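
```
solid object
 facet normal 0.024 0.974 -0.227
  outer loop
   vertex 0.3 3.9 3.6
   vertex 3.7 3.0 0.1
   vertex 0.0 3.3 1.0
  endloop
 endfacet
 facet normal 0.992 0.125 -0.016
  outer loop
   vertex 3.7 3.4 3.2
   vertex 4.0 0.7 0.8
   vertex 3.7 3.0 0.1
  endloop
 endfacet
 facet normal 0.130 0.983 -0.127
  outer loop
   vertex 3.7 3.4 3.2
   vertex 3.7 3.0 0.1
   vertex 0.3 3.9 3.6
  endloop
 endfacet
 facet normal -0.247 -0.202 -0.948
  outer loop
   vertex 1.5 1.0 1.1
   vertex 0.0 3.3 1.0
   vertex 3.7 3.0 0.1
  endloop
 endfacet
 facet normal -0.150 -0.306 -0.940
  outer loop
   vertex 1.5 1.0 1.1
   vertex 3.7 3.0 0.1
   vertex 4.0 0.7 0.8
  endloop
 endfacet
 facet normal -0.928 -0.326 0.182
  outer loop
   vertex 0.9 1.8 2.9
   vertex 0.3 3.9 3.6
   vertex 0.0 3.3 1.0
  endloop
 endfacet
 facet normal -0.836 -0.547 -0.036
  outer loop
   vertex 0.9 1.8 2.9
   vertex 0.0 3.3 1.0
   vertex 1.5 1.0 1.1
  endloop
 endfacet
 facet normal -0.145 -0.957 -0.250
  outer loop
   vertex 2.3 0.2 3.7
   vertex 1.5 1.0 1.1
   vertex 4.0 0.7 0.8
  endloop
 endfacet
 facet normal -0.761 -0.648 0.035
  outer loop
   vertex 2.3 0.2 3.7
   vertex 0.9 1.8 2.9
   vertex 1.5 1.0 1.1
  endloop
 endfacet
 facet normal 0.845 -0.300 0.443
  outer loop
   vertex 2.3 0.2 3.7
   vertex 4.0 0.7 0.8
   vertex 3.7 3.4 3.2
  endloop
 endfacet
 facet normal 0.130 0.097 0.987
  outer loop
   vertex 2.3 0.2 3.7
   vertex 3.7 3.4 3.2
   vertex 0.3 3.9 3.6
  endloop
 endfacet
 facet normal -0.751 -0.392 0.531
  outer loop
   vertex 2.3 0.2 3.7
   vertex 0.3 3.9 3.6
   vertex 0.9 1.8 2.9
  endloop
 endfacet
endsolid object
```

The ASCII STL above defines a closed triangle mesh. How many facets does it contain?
12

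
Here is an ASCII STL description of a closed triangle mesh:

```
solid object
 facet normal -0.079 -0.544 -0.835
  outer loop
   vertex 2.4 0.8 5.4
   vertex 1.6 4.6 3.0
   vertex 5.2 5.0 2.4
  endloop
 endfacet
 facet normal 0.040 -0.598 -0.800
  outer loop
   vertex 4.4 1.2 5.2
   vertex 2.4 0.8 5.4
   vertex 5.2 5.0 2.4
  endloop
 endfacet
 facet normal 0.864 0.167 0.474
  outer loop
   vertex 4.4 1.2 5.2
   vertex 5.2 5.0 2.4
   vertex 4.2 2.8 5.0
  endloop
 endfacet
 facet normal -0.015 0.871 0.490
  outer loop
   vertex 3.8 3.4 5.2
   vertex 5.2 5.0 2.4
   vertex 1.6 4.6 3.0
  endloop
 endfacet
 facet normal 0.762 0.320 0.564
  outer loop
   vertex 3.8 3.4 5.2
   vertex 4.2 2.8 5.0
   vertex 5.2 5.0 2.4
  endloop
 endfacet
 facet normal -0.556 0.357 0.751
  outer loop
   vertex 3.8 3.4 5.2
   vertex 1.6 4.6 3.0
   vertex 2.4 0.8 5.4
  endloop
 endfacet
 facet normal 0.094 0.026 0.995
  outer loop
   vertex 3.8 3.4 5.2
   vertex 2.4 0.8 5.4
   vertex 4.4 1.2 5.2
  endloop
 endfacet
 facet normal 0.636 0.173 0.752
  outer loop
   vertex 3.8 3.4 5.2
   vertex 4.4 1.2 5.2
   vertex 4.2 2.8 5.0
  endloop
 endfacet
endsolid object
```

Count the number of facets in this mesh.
8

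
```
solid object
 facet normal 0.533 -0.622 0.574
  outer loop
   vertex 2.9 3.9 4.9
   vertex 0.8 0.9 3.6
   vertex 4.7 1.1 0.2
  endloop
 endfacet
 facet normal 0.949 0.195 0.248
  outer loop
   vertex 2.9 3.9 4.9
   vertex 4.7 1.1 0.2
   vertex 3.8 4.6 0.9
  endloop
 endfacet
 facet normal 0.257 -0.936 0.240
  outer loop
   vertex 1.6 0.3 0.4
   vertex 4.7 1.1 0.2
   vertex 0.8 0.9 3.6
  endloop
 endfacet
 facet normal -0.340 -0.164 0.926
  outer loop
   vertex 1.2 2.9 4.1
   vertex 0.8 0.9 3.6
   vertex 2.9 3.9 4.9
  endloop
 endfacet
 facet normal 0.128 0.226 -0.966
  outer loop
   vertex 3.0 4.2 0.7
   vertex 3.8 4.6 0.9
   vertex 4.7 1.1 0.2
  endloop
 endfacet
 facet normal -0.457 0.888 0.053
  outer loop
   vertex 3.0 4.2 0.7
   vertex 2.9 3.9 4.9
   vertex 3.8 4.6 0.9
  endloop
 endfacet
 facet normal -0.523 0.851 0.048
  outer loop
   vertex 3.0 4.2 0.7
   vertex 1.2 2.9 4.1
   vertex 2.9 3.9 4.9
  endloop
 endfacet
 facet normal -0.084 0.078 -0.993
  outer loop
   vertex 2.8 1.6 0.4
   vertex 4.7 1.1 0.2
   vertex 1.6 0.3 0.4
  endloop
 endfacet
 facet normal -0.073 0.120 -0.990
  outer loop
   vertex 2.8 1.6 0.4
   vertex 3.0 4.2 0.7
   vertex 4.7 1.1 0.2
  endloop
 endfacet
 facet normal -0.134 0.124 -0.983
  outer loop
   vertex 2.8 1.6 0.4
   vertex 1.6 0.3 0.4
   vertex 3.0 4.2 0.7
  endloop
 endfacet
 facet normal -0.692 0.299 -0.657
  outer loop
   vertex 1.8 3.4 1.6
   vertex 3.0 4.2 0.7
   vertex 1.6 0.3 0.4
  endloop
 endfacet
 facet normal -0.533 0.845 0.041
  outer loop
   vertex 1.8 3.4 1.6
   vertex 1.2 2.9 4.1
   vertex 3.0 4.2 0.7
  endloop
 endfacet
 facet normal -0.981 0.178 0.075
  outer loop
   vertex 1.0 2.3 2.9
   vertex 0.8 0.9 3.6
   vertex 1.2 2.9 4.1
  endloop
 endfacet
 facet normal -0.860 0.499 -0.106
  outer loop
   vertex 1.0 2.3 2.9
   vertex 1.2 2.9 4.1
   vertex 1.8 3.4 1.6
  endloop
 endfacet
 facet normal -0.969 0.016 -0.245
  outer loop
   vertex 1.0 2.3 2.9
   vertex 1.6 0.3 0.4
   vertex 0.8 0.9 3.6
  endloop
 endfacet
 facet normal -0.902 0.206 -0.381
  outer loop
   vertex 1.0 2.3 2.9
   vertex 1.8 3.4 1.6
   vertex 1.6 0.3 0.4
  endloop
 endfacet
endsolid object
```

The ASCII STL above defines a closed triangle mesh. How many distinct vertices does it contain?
10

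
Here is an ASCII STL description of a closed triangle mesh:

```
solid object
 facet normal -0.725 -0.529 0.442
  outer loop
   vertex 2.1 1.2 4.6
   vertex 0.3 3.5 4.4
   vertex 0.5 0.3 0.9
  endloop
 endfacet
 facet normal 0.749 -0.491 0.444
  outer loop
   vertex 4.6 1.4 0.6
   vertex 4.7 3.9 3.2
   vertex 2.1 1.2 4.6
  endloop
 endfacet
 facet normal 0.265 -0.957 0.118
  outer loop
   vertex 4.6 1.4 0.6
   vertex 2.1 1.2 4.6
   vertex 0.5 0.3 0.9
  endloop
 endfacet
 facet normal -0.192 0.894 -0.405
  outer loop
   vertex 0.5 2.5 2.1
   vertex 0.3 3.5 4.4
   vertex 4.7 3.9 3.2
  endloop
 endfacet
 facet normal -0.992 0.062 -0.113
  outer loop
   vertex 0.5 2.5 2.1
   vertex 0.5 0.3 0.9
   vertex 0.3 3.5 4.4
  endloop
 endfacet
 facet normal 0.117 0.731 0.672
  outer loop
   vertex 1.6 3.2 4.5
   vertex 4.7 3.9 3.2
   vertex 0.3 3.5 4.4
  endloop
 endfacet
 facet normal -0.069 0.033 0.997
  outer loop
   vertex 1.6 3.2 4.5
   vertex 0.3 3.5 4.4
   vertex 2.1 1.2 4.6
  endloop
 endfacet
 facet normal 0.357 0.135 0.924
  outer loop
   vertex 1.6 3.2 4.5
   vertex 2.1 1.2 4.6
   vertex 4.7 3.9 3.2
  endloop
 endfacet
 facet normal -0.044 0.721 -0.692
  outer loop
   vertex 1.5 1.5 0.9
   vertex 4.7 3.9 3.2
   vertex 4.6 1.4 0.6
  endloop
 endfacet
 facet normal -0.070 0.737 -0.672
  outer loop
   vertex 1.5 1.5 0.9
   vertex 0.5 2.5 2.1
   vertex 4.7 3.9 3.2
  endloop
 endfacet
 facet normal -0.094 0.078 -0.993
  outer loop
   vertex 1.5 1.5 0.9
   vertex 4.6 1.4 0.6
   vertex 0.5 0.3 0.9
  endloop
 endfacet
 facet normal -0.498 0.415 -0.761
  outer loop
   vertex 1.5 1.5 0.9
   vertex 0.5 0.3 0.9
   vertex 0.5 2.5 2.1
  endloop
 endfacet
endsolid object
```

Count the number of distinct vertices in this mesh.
8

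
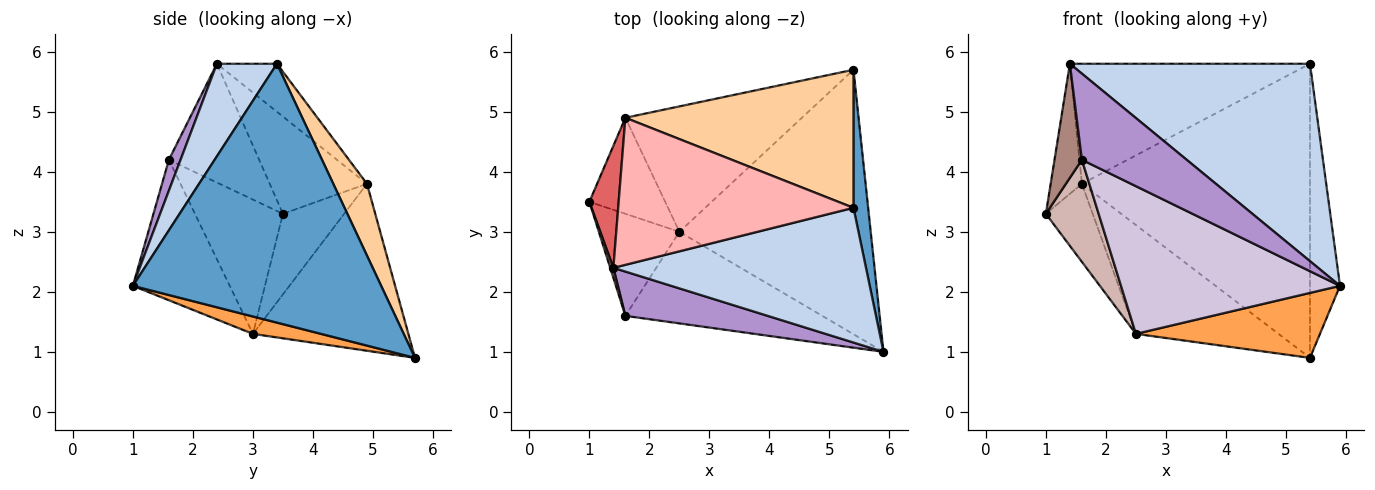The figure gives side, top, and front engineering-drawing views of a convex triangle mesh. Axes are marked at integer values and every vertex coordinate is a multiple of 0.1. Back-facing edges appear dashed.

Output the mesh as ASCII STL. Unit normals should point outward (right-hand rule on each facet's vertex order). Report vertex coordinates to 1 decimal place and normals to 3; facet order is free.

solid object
 facet normal 0.991 0.120 0.056
  outer loop
   vertex 5.4 3.4 5.8
   vertex 5.9 1.0 2.1
   vertex 5.4 5.7 0.9
  endloop
 endfacet
 facet normal 0.202 -0.809 0.552
  outer loop
   vertex 1.4 2.4 5.8
   vertex 5.9 1.0 2.1
   vertex 5.4 3.4 5.8
  endloop
 endfacet
 facet normal 0.088 -0.238 -0.967
  outer loop
   vertex 2.5 3.0 1.3
   vertex 5.4 5.7 0.9
   vertex 5.9 1.0 2.1
  endloop
 endfacet
 facet normal 0.133 0.897 0.421
  outer loop
   vertex 1.6 4.9 3.8
   vertex 5.4 3.4 5.8
   vertex 5.4 5.7 0.9
  endloop
 endfacet
 facet normal -0.636 0.487 -0.599
  outer loop
   vertex 1.6 4.9 3.8
   vertex 2.5 3.0 1.3
   vertex 1.0 3.5 3.3
  endloop
 endfacet
 facet normal -0.581 0.533 -0.615
  outer loop
   vertex 1.6 4.9 3.8
   vertex 5.4 5.7 0.9
   vertex 2.5 3.0 1.3
  endloop
 endfacet
 facet normal -0.915 0.294 0.276
  outer loop
   vertex 1.6 4.9 3.8
   vertex 1.0 3.5 3.3
   vertex 1.4 2.4 5.8
  endloop
 endfacet
 facet normal -0.156 0.625 0.765
  outer loop
   vertex 1.6 4.9 3.8
   vertex 1.4 2.4 5.8
   vertex 5.4 3.4 5.8
  endloop
 endfacet
 facet normal 0.099 -0.885 0.455
  outer loop
   vertex 1.6 1.6 4.2
   vertex 5.9 1.0 2.1
   vertex 1.4 2.4 5.8
  endloop
 endfacet
 facet normal -0.352 -0.796 -0.493
  outer loop
   vertex 1.6 1.6 4.2
   vertex 2.5 3.0 1.3
   vertex 5.9 1.0 2.1
  endloop
 endfacet
 facet normal -0.957 -0.290 0.025
  outer loop
   vertex 1.6 1.6 4.2
   vertex 1.4 2.4 5.8
   vertex 1.0 3.5 3.3
  endloop
 endfacet
 facet normal -0.762 -0.457 -0.457
  outer loop
   vertex 1.6 1.6 4.2
   vertex 1.0 3.5 3.3
   vertex 2.5 3.0 1.3
  endloop
 endfacet
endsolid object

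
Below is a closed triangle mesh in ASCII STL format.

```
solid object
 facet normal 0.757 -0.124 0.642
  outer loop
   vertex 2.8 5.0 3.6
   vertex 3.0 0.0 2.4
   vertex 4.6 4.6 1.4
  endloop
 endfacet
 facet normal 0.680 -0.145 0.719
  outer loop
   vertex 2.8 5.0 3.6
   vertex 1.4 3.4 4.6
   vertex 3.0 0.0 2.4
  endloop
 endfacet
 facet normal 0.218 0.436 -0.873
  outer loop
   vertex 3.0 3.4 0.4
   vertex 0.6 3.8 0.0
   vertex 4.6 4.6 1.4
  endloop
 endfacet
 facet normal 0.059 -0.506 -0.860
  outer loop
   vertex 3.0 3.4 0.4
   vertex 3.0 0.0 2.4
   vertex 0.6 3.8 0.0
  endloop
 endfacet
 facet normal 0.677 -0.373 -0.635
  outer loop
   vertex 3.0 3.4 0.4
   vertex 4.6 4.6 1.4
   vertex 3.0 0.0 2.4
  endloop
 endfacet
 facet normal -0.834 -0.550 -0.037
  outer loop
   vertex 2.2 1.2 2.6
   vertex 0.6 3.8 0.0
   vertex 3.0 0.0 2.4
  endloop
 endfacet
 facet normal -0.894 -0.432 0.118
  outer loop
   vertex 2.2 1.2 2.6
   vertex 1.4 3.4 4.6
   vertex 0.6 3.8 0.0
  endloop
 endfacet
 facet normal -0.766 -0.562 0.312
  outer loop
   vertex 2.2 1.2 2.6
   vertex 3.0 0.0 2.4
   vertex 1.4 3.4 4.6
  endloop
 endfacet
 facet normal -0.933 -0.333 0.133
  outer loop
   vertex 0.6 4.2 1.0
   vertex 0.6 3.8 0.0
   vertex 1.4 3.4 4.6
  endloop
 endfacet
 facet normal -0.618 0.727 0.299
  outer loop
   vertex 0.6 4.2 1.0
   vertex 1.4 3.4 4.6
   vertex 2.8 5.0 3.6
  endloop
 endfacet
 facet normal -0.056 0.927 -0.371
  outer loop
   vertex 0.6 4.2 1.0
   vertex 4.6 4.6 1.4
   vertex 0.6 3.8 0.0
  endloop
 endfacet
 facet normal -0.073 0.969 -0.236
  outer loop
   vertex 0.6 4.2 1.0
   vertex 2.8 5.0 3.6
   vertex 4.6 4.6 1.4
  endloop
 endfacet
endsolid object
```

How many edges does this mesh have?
18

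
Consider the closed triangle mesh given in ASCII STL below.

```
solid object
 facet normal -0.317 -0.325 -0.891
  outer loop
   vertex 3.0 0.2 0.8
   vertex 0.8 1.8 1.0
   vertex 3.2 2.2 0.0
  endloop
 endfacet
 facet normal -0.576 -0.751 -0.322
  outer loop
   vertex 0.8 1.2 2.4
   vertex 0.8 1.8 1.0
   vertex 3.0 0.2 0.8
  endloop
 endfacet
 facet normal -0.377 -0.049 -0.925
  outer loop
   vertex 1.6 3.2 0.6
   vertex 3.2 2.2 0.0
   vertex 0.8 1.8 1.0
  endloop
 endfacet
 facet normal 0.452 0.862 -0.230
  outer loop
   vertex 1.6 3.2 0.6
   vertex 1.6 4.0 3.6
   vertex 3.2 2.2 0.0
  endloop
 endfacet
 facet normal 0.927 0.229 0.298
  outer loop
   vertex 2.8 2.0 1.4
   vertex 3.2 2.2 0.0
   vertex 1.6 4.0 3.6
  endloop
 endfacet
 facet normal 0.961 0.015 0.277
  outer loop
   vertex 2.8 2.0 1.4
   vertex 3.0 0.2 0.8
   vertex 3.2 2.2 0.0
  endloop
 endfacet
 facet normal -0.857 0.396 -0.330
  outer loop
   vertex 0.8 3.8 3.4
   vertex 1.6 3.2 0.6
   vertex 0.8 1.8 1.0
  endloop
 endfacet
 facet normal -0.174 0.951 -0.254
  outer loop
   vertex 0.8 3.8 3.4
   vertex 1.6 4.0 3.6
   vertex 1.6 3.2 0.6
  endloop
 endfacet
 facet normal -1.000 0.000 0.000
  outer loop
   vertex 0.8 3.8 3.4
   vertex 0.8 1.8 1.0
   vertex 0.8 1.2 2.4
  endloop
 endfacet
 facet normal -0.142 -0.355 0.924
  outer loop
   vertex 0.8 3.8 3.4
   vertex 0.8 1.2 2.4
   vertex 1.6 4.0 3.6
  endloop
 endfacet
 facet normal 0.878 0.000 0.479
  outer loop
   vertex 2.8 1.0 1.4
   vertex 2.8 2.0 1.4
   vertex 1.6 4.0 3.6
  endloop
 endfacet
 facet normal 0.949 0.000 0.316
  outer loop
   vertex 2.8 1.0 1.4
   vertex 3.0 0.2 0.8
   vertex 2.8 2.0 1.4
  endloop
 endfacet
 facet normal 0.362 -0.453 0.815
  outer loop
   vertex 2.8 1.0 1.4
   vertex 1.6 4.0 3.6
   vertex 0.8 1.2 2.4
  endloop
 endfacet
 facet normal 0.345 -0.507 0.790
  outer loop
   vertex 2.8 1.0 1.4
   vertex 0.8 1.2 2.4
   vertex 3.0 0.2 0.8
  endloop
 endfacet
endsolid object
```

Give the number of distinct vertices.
9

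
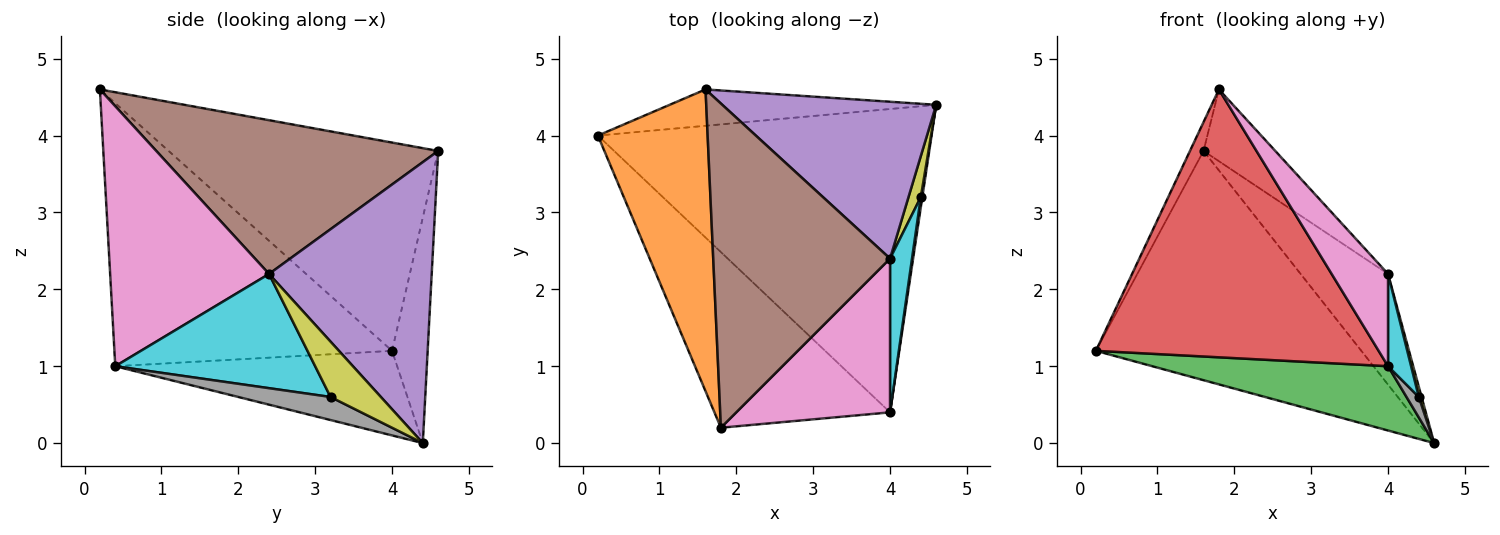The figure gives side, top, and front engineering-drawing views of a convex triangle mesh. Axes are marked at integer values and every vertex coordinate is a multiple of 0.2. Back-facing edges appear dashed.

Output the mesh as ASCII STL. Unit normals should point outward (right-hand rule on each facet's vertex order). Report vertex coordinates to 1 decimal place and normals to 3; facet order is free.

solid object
 facet normal -0.131 0.979 -0.155
  outer loop
   vertex 1.6 4.6 3.8
   vertex 4.6 4.4 0.0
   vertex 0.2 4.0 1.2
  endloop
 endfacet
 facet normal -0.884 0.044 0.466
  outer loop
   vertex 1.6 4.6 3.8
   vertex 0.2 4.0 1.2
   vertex 1.8 0.2 4.6
  endloop
 endfacet
 facet normal -0.241 -0.201 -0.950
  outer loop
   vertex 4.0 0.4 1.0
   vertex 0.2 4.0 1.2
   vertex 4.6 4.4 0.0
  endloop
 endfacet
 facet normal -0.635 -0.646 -0.424
  outer loop
   vertex 4.0 0.4 1.0
   vertex 1.8 0.2 4.6
   vertex 0.2 4.0 1.2
  endloop
 endfacet
 facet normal 0.732 0.393 0.557
  outer loop
   vertex 4.0 2.4 2.2
   vertex 4.6 4.4 0.0
   vertex 1.6 4.6 3.8
  endloop
 endfacet
 facet normal 0.647 0.165 0.744
  outer loop
   vertex 4.0 2.4 2.2
   vertex 1.6 4.6 3.8
   vertex 1.8 0.2 4.6
  endloop
 endfacet
 facet normal 0.823 -0.292 0.487
  outer loop
   vertex 4.0 2.4 2.2
   vertex 1.8 0.2 4.6
   vertex 4.0 0.4 1.0
  endloop
 endfacet
 facet normal 0.989 -0.132 0.066
  outer loop
   vertex 4.4 3.2 0.6
   vertex 4.0 0.4 1.0
   vertex 4.6 4.4 0.0
  endloop
 endfacet
 facet normal 0.975 -0.054 0.217
  outer loop
   vertex 4.4 3.2 0.6
   vertex 4.6 4.4 0.0
   vertex 4.0 2.4 2.2
  endloop
 endfacet
 facet normal 0.976 -0.113 0.188
  outer loop
   vertex 4.4 3.2 0.6
   vertex 4.0 2.4 2.2
   vertex 4.0 0.4 1.0
  endloop
 endfacet
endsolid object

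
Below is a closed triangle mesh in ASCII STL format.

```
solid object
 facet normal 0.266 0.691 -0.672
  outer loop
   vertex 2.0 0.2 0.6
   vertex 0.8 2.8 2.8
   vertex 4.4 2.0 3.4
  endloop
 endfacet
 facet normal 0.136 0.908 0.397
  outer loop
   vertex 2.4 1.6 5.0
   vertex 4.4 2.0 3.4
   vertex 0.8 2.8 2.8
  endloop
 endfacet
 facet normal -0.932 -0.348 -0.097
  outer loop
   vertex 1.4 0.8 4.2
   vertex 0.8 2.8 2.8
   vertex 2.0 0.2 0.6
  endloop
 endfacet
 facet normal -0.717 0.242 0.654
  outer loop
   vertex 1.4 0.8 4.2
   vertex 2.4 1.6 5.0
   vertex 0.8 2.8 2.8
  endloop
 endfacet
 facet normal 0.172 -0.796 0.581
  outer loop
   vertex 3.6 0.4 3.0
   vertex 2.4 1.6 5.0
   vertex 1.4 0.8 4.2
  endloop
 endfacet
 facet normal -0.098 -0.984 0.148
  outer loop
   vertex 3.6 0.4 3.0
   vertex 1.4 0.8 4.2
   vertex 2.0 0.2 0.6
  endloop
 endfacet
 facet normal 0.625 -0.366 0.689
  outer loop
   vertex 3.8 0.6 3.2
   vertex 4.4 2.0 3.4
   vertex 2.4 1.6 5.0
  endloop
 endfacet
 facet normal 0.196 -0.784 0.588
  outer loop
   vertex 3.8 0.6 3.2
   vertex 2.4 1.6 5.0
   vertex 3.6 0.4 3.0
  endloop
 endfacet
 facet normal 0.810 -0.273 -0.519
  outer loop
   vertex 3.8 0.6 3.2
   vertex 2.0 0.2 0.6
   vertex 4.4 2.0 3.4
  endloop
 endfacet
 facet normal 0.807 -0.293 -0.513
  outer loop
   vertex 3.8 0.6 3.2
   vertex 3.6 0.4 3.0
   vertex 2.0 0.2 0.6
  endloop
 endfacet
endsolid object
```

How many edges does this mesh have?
15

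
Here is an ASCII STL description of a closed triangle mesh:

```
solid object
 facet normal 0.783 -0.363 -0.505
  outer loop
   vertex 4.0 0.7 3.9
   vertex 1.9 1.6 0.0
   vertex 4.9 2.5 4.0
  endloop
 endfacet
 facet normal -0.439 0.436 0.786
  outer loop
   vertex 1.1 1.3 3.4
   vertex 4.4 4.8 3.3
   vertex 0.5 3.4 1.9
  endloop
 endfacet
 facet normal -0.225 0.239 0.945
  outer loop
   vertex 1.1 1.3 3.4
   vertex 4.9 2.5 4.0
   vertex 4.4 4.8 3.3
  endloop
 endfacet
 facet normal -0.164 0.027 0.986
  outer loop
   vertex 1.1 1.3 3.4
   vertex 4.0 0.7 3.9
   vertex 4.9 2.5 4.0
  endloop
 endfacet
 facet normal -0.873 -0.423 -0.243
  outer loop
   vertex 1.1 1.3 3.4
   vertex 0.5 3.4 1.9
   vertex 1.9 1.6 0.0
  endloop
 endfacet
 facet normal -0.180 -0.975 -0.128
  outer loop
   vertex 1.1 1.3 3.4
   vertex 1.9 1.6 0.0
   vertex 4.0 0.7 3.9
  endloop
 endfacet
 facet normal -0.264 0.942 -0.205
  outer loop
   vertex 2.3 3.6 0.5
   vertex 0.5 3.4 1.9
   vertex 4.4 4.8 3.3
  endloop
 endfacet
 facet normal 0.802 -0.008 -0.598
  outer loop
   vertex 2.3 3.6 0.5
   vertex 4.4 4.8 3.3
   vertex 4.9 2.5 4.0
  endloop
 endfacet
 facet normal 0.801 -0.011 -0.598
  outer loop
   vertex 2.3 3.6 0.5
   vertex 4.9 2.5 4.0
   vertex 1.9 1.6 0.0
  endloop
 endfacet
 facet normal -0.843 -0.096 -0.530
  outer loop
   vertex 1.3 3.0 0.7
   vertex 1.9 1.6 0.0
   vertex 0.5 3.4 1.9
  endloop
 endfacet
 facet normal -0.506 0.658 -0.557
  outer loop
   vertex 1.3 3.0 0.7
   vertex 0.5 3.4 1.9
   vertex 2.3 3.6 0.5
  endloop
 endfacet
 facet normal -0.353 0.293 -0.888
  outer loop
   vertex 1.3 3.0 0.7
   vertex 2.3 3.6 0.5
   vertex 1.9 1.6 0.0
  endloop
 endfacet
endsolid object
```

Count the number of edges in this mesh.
18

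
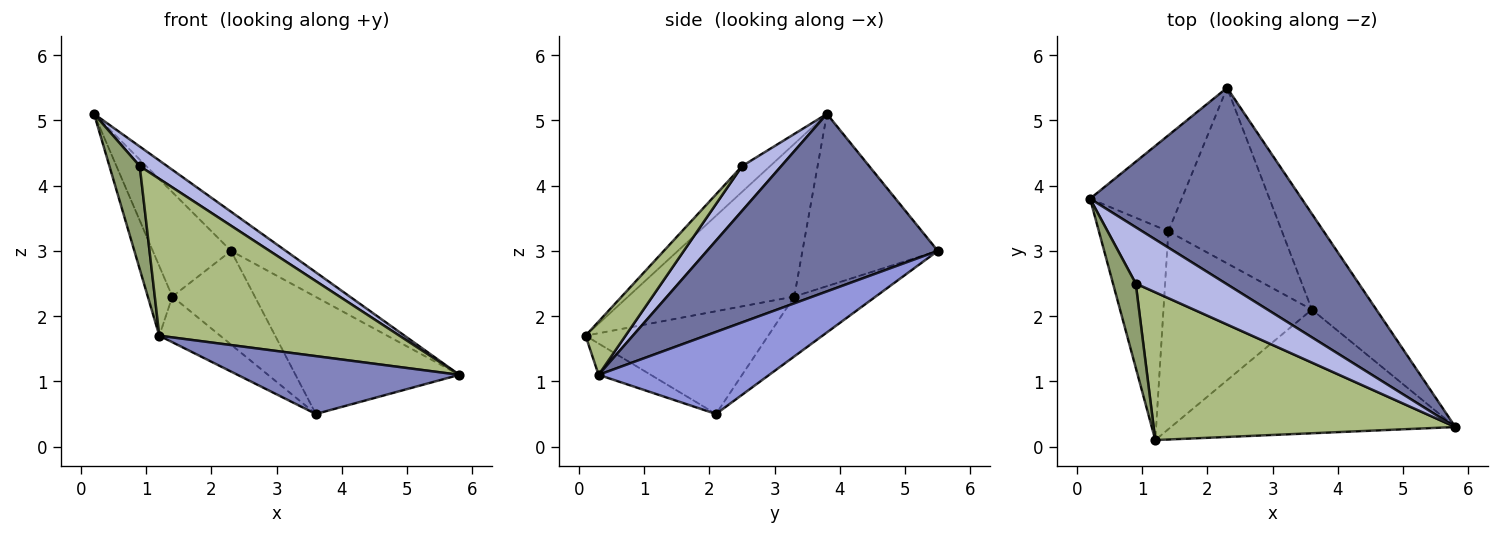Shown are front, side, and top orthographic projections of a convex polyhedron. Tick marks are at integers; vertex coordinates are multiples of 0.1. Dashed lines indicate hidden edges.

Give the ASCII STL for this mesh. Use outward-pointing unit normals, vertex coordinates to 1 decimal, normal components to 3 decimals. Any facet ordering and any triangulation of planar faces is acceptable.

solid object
 facet normal 0.635 0.151 0.757
  outer loop
   vertex 2.3 5.5 3.0
   vertex 0.2 3.8 5.1
   vertex 5.8 0.3 1.1
  endloop
 endfacet
 facet normal -0.099 -0.422 -0.901
  outer loop
   vertex 3.6 2.1 0.5
   vertex 5.8 0.3 1.1
   vertex 1.2 0.1 1.7
  endloop
 endfacet
 facet normal 0.627 0.603 -0.493
  outer loop
   vertex 3.6 2.1 0.5
   vertex 2.3 5.5 3.0
   vertex 5.8 0.3 1.1
  endloop
 endfacet
 facet normal 0.425 -0.297 0.855
  outer loop
   vertex 0.9 2.5 4.3
   vertex 5.8 0.3 1.1
   vertex 0.2 3.8 5.1
  endloop
 endfacet
 facet normal -0.582 -0.630 0.514
  outer loop
   vertex 0.9 2.5 4.3
   vertex 0.2 3.8 5.1
   vertex 1.2 0.1 1.7
  endloop
 endfacet
 facet normal 0.120 -0.723 0.681
  outer loop
   vertex 0.9 2.5 4.3
   vertex 1.2 0.1 1.7
   vertex 5.8 0.3 1.1
  endloop
 endfacet
 facet normal -0.902 0.133 -0.410
  outer loop
   vertex 1.4 3.3 2.3
   vertex 1.2 0.1 1.7
   vertex 0.2 3.8 5.1
  endloop
 endfacet
 facet normal -0.786 0.455 -0.418
  outer loop
   vertex 1.4 3.3 2.3
   vertex 0.2 3.8 5.1
   vertex 2.3 5.5 3.0
  endloop
 endfacet
 facet normal -0.559 0.186 -0.808
  outer loop
   vertex 1.4 3.3 2.3
   vertex 3.6 2.1 0.5
   vertex 1.2 0.1 1.7
  endloop
 endfacet
 facet normal -0.422 0.427 -0.800
  outer loop
   vertex 1.4 3.3 2.3
   vertex 2.3 5.5 3.0
   vertex 3.6 2.1 0.5
  endloop
 endfacet
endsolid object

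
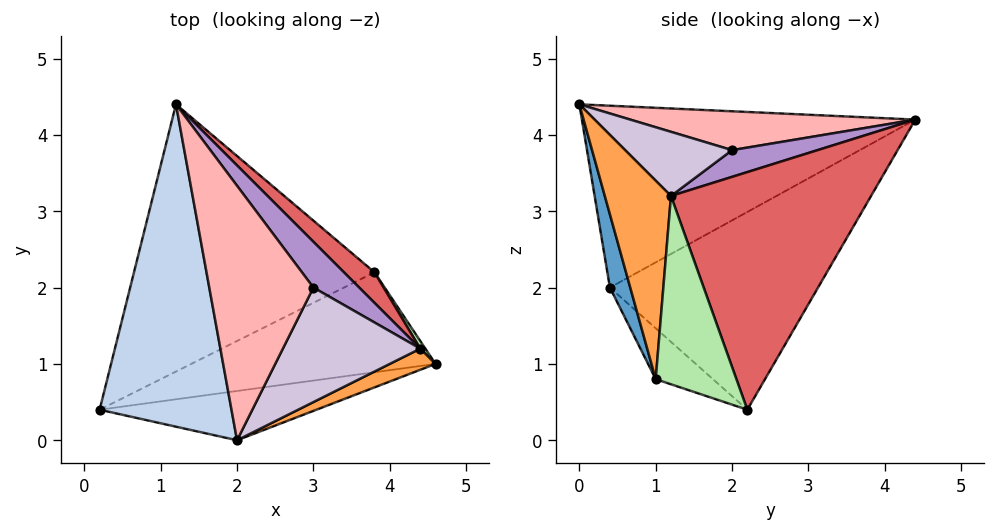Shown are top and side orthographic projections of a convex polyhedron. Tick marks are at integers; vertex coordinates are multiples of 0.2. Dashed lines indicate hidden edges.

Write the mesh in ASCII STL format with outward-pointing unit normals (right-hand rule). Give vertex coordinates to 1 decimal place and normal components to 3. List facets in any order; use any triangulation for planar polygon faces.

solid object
 facet normal 0.073 -0.973 -0.217
  outer loop
   vertex 2.0 0.0 4.4
   vertex 0.2 0.4 2.0
   vertex 4.6 1.0 0.8
  endloop
 endfacet
 facet normal -0.804 -0.120 0.583
  outer loop
   vertex 2.0 0.0 4.4
   vertex 1.2 4.4 4.2
   vertex 0.2 0.4 2.0
  endloop
 endfacet
 facet normal 0.489 -0.865 0.113
  outer loop
   vertex 4.4 1.2 3.2
   vertex 2.0 0.0 4.4
   vertex 4.6 1.0 0.8
  endloop
 endfacet
 facet normal -0.185 -0.420 -0.889
  outer loop
   vertex 3.8 2.2 0.4
   vertex 4.6 1.0 0.8
   vertex 0.2 0.4 2.0
  endloop
 endfacet
 facet normal -0.549 0.504 -0.667
  outer loop
   vertex 3.8 2.2 0.4
   vertex 0.2 0.4 2.0
   vertex 1.2 4.4 4.2
  endloop
 endfacet
 facet normal 0.828 0.560 0.022
  outer loop
   vertex 3.8 2.2 0.4
   vertex 4.4 1.2 3.2
   vertex 4.6 1.0 0.8
  endloop
 endfacet
 facet normal 0.718 0.690 0.092
  outer loop
   vertex 3.8 2.2 0.4
   vertex 1.2 4.4 4.2
   vertex 4.4 1.2 3.2
  endloop
 endfacet
 facet normal 0.348 0.106 0.932
  outer loop
   vertex 3.0 2.0 3.8
   vertex 1.2 4.4 4.2
   vertex 2.0 0.0 4.4
  endloop
 endfacet
 facet normal 0.491 0.228 0.841
  outer loop
   vertex 3.0 2.0 3.8
   vertex 4.4 1.2 3.2
   vertex 1.2 4.4 4.2
  endloop
 endfacet
 facet normal 0.422 0.060 0.905
  outer loop
   vertex 3.0 2.0 3.8
   vertex 2.0 0.0 4.4
   vertex 4.4 1.2 3.2
  endloop
 endfacet
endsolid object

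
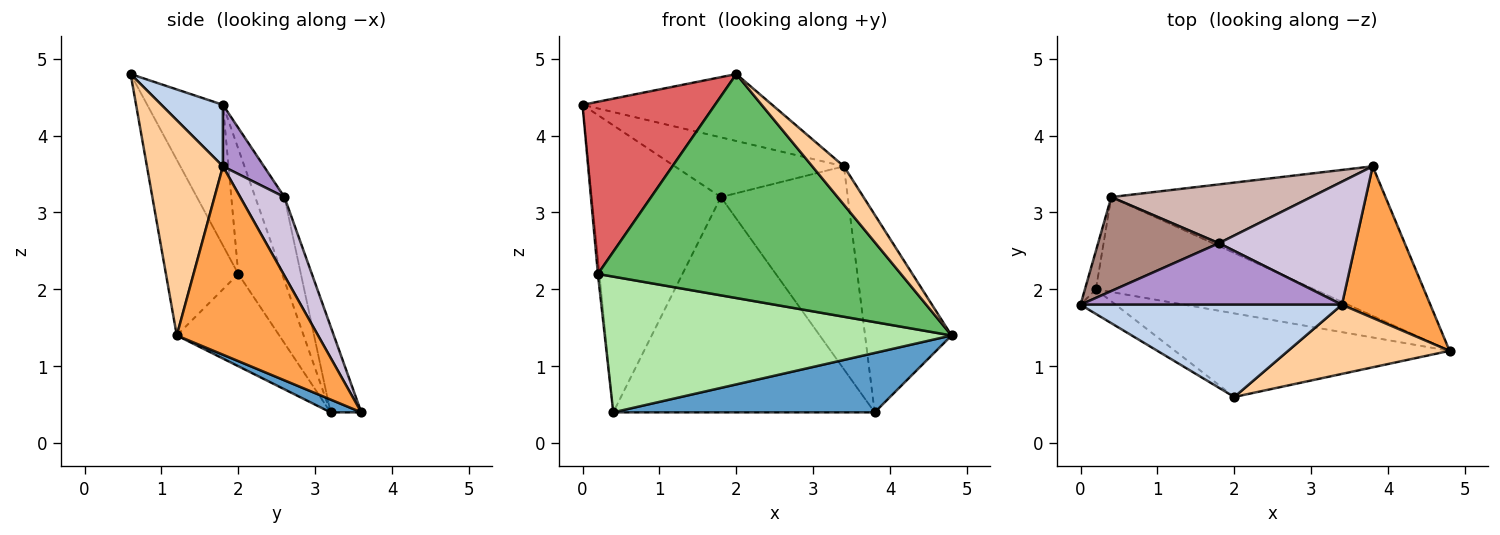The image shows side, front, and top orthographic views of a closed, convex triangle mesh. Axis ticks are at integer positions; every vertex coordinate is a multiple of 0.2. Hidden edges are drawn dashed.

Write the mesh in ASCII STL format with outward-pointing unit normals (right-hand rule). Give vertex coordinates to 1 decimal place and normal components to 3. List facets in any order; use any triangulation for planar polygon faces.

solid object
 facet normal 0.043 -0.369 -0.928
  outer loop
   vertex 0.4 3.2 0.4
   vertex 3.8 3.6 0.4
   vertex 4.8 1.2 1.4
  endloop
 endfacet
 facet normal 0.187 0.577 0.795
  outer loop
   vertex 3.4 1.8 3.6
   vertex 0.0 1.8 4.4
   vertex 2.0 0.6 4.8
  endloop
 endfacet
 facet normal 0.792 0.485 0.372
  outer loop
   vertex 3.4 1.8 3.6
   vertex 4.8 1.2 1.4
   vertex 3.8 3.6 0.4
  endloop
 endfacet
 facet normal 0.759 -0.316 0.569
  outer loop
   vertex 3.4 1.8 3.6
   vertex 2.0 0.6 4.8
   vertex 4.8 1.2 1.4
  endloop
 endfacet
 facet normal -0.218 -0.914 -0.341
  outer loop
   vertex 0.2 2.0 2.2
   vertex 4.8 1.2 1.4
   vertex 2.0 0.6 4.8
  endloop
 endfacet
 facet normal -0.235 -0.796 -0.557
  outer loop
   vertex 0.2 2.0 2.2
   vertex 0.4 3.2 0.4
   vertex 4.8 1.2 1.4
  endloop
 endfacet
 facet normal -0.492 -0.862 -0.123
  outer loop
   vertex 0.2 2.0 2.2
   vertex 2.0 0.6 4.8
   vertex 0.0 1.8 4.4
  endloop
 endfacet
 facet normal -0.996 0.035 -0.087
  outer loop
   vertex 0.2 2.0 2.2
   vertex 0.0 1.8 4.4
   vertex 0.4 3.2 0.4
  endloop
 endfacet
 facet normal 0.166 0.687 0.708
  outer loop
   vertex 1.8 2.6 3.2
   vertex 0.0 1.8 4.4
   vertex 3.4 1.8 3.6
  endloop
 endfacet
 facet normal 0.286 0.820 0.497
  outer loop
   vertex 1.8 2.6 3.2
   vertex 3.4 1.8 3.6
   vertex 3.8 3.6 0.4
  endloop
 endfacet
 facet normal -0.210 0.929 0.304
  outer loop
   vertex 1.8 2.6 3.2
   vertex 0.4 3.2 0.4
   vertex 0.0 1.8 4.4
  endloop
 endfacet
 facet normal -0.113 0.959 0.262
  outer loop
   vertex 1.8 2.6 3.2
   vertex 3.8 3.6 0.4
   vertex 0.4 3.2 0.4
  endloop
 endfacet
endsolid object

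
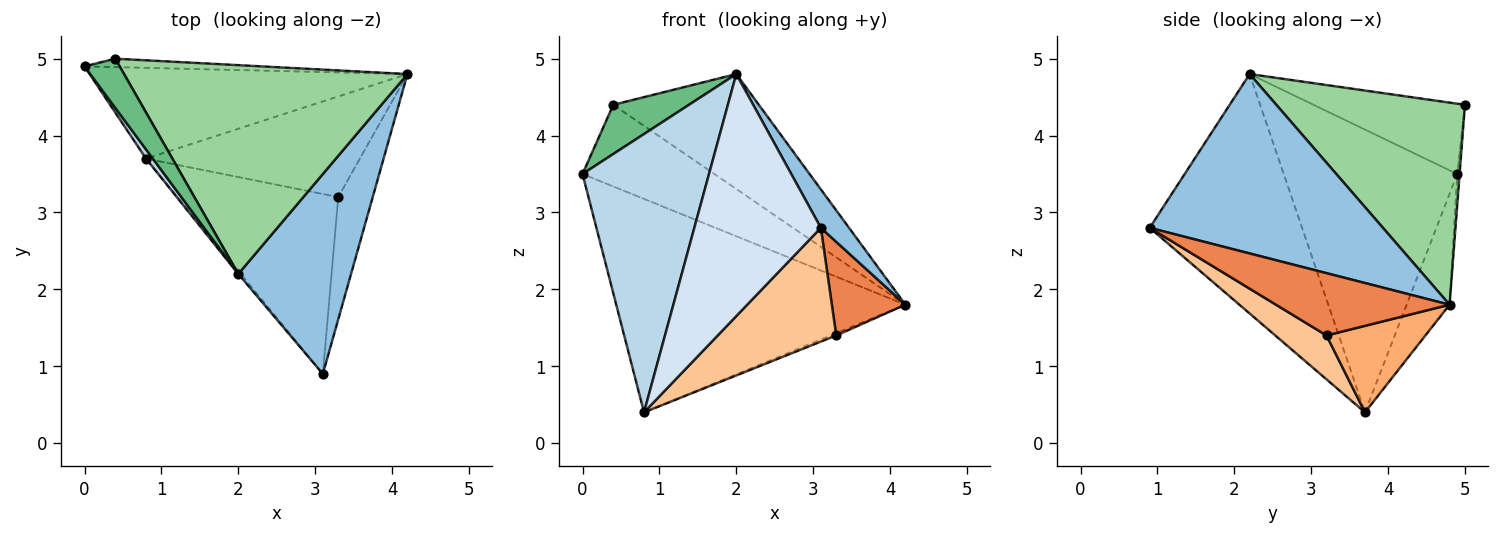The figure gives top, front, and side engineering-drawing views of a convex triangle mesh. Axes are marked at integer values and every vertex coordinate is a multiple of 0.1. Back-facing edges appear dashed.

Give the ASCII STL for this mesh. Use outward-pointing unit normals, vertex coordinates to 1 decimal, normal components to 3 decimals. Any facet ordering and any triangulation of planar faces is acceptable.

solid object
 facet normal -0.135 0.912 -0.388
  outer loop
   vertex 0.8 3.7 0.4
   vertex 0.0 4.9 3.5
   vertex 4.2 4.8 1.8
  endloop
 endfacet
 facet normal 0.842 -0.102 0.529
  outer loop
   vertex 2.0 2.2 4.8
   vertex 3.1 0.9 2.8
   vertex 4.2 4.8 1.8
  endloop
 endfacet
 facet normal -0.808 -0.589 0.020
  outer loop
   vertex 2.0 2.2 4.8
   vertex 0.0 4.9 3.5
   vertex 0.8 3.7 0.4
  endloop
 endfacet
 facet normal -0.769 -0.639 -0.008
  outer loop
   vertex 2.0 2.2 4.8
   vertex 0.8 3.7 0.4
   vertex 3.1 0.9 2.8
  endloop
 endfacet
 facet normal 0.820 -0.348 -0.454
  outer loop
   vertex 3.3 3.2 1.4
   vertex 4.2 4.8 1.8
   vertex 3.1 0.9 2.8
  endloop
 endfacet
 facet normal 0.375 0.021 -0.927
  outer loop
   vertex 3.3 3.2 1.4
   vertex 0.8 3.7 0.4
   vertex 4.2 4.8 1.8
  endloop
 endfacet
 facet normal 0.225 -0.521 -0.823
  outer loop
   vertex 3.3 3.2 1.4
   vertex 3.1 0.9 2.8
   vertex 0.8 3.7 0.4
  endloop
 endfacet
 facet normal -0.018 0.995 -0.103
  outer loop
   vertex 0.4 5.0 4.4
   vertex 4.2 4.8 1.8
   vertex 0.0 4.9 3.5
  endloop
 endfacet
 facet normal -0.816 -0.408 0.408
  outer loop
   vertex 0.4 5.0 4.4
   vertex 0.0 4.9 3.5
   vertex 2.0 2.2 4.8
  endloop
 endfacet
 facet normal 0.530 0.409 0.743
  outer loop
   vertex 0.4 5.0 4.4
   vertex 2.0 2.2 4.8
   vertex 4.2 4.8 1.8
  endloop
 endfacet
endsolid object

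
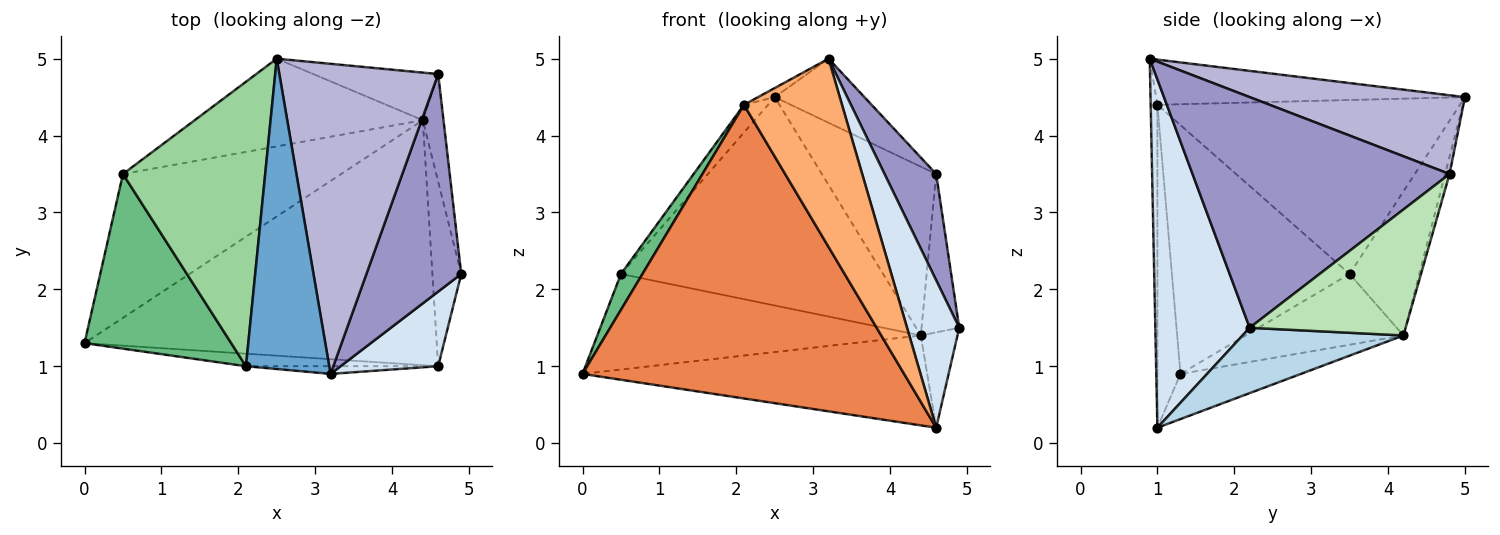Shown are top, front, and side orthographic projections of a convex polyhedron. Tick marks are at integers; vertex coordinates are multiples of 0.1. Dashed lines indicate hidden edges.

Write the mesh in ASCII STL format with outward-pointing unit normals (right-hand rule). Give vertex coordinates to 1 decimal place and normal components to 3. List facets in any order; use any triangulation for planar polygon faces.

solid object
 facet normal -0.477 0.026 0.879
  outer loop
   vertex 2.1 1.0 4.4
   vertex 3.2 0.9 5.0
   vertex 2.5 5.0 4.5
  endloop
 endfacet
 facet normal -0.120 0.342 -0.932
  outer loop
   vertex 4.6 1.0 0.2
   vertex 0.0 1.3 0.9
   vertex 4.4 4.2 1.4
  endloop
 endfacet
 facet normal 0.896 0.204 -0.395
  outer loop
   vertex 4.6 1.0 0.2
   vertex 4.4 4.2 1.4
   vertex 4.9 2.2 1.5
  endloop
 endfacet
 facet normal 0.850 -0.470 0.238
  outer loop
   vertex 4.6 1.0 0.2
   vertex 4.9 2.2 1.5
   vertex 3.2 0.9 5.0
  endloop
 endfacet
 facet normal -0.071 -0.997 -0.043
  outer loop
   vertex 4.6 1.0 0.2
   vertex 2.1 1.0 4.4
   vertex 0.0 1.3 0.9
  endloop
 endfacet
 facet normal -0.068 -0.997 -0.041
  outer loop
   vertex 4.6 1.0 0.2
   vertex 3.2 0.9 5.0
   vertex 2.1 1.0 4.4
  endloop
 endfacet
 facet normal -0.261 0.534 -0.804
  outer loop
   vertex 0.5 3.5 2.2
   vertex 4.4 4.2 1.4
   vertex 0.0 1.3 0.9
  endloop
 endfacet
 facet normal -0.238 0.895 -0.377
  outer loop
   vertex 0.5 3.5 2.2
   vertex 2.5 5.0 4.5
   vertex 4.4 4.2 1.4
  endloop
 endfacet
 facet normal -0.857 -0.104 0.505
  outer loop
   vertex 0.5 3.5 2.2
   vertex 0.0 1.3 0.9
   vertex 2.1 1.0 4.4
  endloop
 endfacet
 facet normal -0.773 0.061 0.632
  outer loop
   vertex 0.5 3.5 2.2
   vertex 2.1 1.0 4.4
   vertex 2.5 5.0 4.5
  endloop
 endfacet
 facet normal 0.960 0.232 -0.158
  outer loop
   vertex 4.6 4.8 3.5
   vertex 4.9 2.2 1.5
   vertex 4.4 4.2 1.4
  endloop
 endfacet
 facet normal -0.038 0.962 -0.271
  outer loop
   vertex 4.6 4.8 3.5
   vertex 4.4 4.2 1.4
   vertex 2.5 5.0 4.5
  endloop
 endfacet
 facet normal 0.909 -0.183 0.374
  outer loop
   vertex 4.6 4.8 3.5
   vertex 3.2 0.9 5.0
   vertex 4.9 2.2 1.5
  endloop
 endfacet
 facet normal 0.437 0.182 0.881
  outer loop
   vertex 4.6 4.8 3.5
   vertex 2.5 5.0 4.5
   vertex 3.2 0.9 5.0
  endloop
 endfacet
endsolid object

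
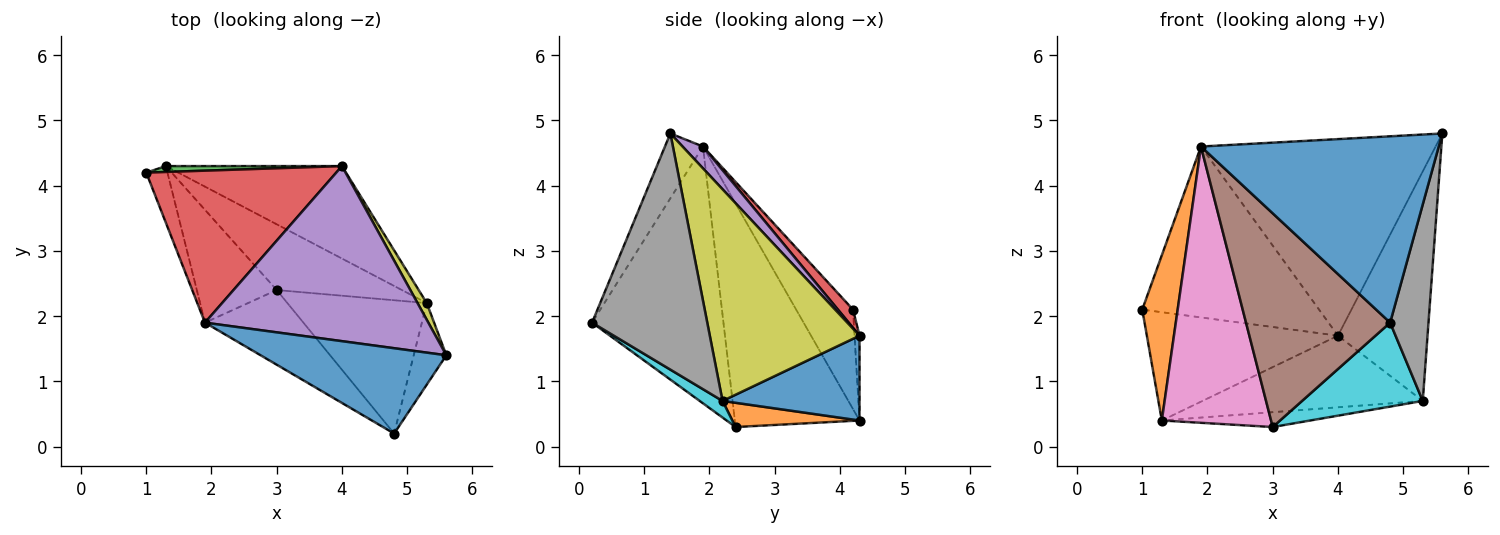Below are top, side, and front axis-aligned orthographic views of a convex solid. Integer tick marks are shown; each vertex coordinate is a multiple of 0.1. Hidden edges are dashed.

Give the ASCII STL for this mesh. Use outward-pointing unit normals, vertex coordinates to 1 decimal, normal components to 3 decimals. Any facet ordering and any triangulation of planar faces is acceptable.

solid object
 facet normal -0.144 -0.900 0.412
  outer loop
   vertex 1.9 1.9 4.6
   vertex 4.8 0.2 1.9
   vertex 5.6 1.4 4.8
  endloop
 endfacet
 facet normal -0.835 -0.520 -0.178
  outer loop
   vertex 1.9 1.9 4.6
   vertex 1.0 4.2 2.1
   vertex 1.3 4.3 0.4
  endloop
 endfacet
 facet normal -0.026 0.998 0.054
  outer loop
   vertex 4.0 4.3 1.7
   vertex 1.3 4.3 0.4
   vertex 1.0 4.2 2.1
  endloop
 endfacet
 facet normal 0.064 0.746 0.663
  outer loop
   vertex 4.0 4.3 1.7
   vertex 1.0 4.2 2.1
   vertex 1.9 1.9 4.6
  endloop
 endfacet
 facet normal 0.065 0.745 0.664
  outer loop
   vertex 4.0 4.3 1.7
   vertex 1.9 1.9 4.6
   vertex 5.6 1.4 4.8
  endloop
 endfacet
 facet normal -0.652 -0.716 -0.250
  outer loop
   vertex 3.0 2.4 0.3
   vertex 4.8 0.2 1.9
   vertex 1.9 1.9 4.6
  endloop
 endfacet
 facet normal -0.726 -0.636 -0.260
  outer loop
   vertex 3.0 2.4 0.3
   vertex 1.9 1.9 4.6
   vertex 1.3 4.3 0.4
  endloop
 endfacet
 facet normal 0.941 -0.313 -0.130
  outer loop
   vertex 5.3 2.2 0.7
   vertex 5.6 1.4 4.8
   vertex 4.8 0.2 1.9
  endloop
 endfacet
 facet normal 0.858 0.513 0.037
  outer loop
   vertex 5.3 2.2 0.7
   vertex 4.0 4.3 1.7
   vertex 5.6 1.4 4.8
  endloop
 endfacet
 facet normal 0.100 -0.530 -0.842
  outer loop
   vertex 5.3 2.2 0.7
   vertex 4.8 0.2 1.9
   vertex 3.0 2.4 0.3
  endloop
 endfacet
 facet normal 0.356 0.572 -0.739
  outer loop
   vertex 5.3 2.2 0.7
   vertex 1.3 4.3 0.4
   vertex 4.0 4.3 1.7
  endloop
 endfacet
 facet normal 0.186 0.216 -0.959
  outer loop
   vertex 5.3 2.2 0.7
   vertex 3.0 2.4 0.3
   vertex 1.3 4.3 0.4
  endloop
 endfacet
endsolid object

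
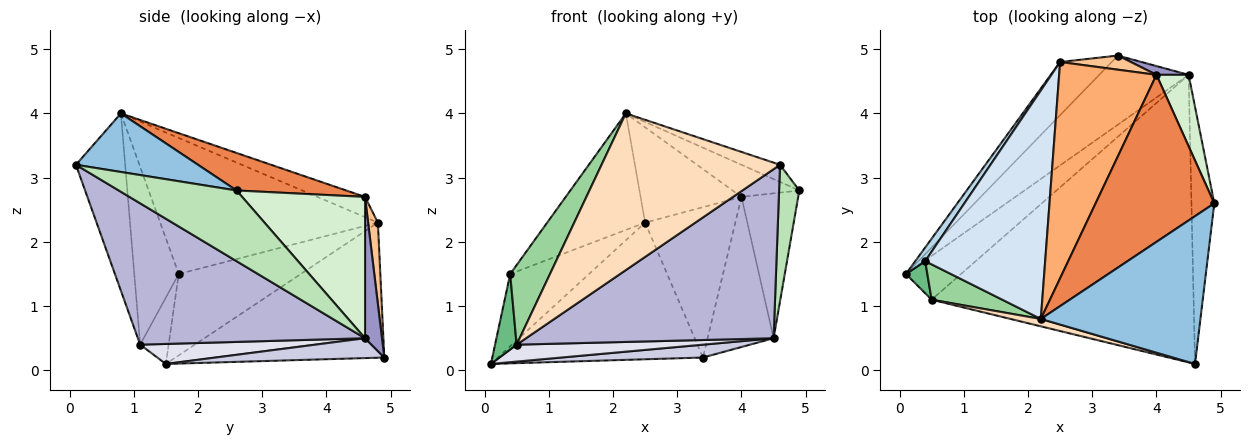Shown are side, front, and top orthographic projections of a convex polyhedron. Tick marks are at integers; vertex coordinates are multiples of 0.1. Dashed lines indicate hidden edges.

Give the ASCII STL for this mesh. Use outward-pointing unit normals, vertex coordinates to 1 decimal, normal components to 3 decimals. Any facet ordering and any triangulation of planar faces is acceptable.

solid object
 facet normal -0.688 0.676 -0.263
  outer loop
   vertex 2.5 4.8 2.3
   vertex 3.4 4.9 0.2
   vertex 0.1 1.5 0.1
  endloop
 endfacet
 facet normal 0.343 0.108 0.933
  outer loop
   vertex 4.6 0.1 3.2
   vertex 4.9 2.6 2.8
   vertex 2.2 0.8 4.0
  endloop
 endfacet
 facet normal -0.836 0.540 0.102
  outer loop
   vertex 0.4 1.7 1.5
   vertex 2.5 4.8 2.3
   vertex 0.1 1.5 0.1
  endloop
 endfacet
 facet normal -0.711 0.320 0.627
  outer loop
   vertex 0.4 1.7 1.5
   vertex 2.2 0.8 4.0
   vertex 2.5 4.8 2.3
  endloop
 endfacet
 facet normal 0.297 0.180 0.938
  outer loop
   vertex 4.0 4.6 2.7
   vertex 2.2 0.8 4.0
   vertex 4.9 2.6 2.8
  endloop
 endfacet
 facet normal -0.187 0.396 0.899
  outer loop
   vertex 4.0 4.6 2.7
   vertex 2.5 4.8 2.3
   vertex 2.2 0.8 4.0
  endloop
 endfacet
 facet normal 0.107 0.990 0.093
  outer loop
   vertex 4.0 4.6 2.7
   vertex 3.4 4.9 0.2
   vertex 2.5 4.8 2.3
  endloop
 endfacet
 facet normal -0.266 -0.963 0.045
  outer loop
   vertex 0.5 1.1 0.4
   vertex 4.6 0.1 3.2
   vertex 2.2 0.8 4.0
  endloop
 endfacet
 facet normal -0.772 -0.585 0.249
  outer loop
   vertex 0.5 1.1 0.4
   vertex 0.4 1.7 1.5
   vertex 0.1 1.5 0.1
  endloop
 endfacet
 facet normal -0.714 -0.640 0.284
  outer loop
   vertex 0.5 1.1 0.4
   vertex 2.2 0.8 4.0
   vertex 0.4 1.7 1.5
  endloop
 endfacet
 facet normal 0.939 -0.161 -0.304
  outer loop
   vertex 4.5 4.6 0.5
   vertex 4.9 2.6 2.8
   vertex 4.6 0.1 3.2
  endloop
 endfacet
 facet normal 0.889 0.410 0.202
  outer loop
   vertex 4.5 4.6 0.5
   vertex 4.0 4.6 2.7
   vertex 4.9 2.6 2.8
  endloop
 endfacet
 facet normal 0.248 0.967 0.056
  outer loop
   vertex 4.5 4.6 0.5
   vertex 3.4 4.9 0.2
   vertex 4.0 4.6 2.7
  endloop
 endfacet
 facet normal 0.422 -0.460 -0.782
  outer loop
   vertex 4.5 4.6 0.5
   vertex 4.6 0.1 3.2
   vertex 0.5 1.1 0.4
  endloop
 endfacet
 facet normal 0.213 -0.179 -0.961
  outer loop
   vertex 4.5 4.6 0.5
   vertex 0.1 1.5 0.1
   vertex 3.4 4.9 0.2
  endloop
 endfacet
 facet normal 0.321 -0.342 -0.883
  outer loop
   vertex 4.5 4.6 0.5
   vertex 0.5 1.1 0.4
   vertex 0.1 1.5 0.1
  endloop
 endfacet
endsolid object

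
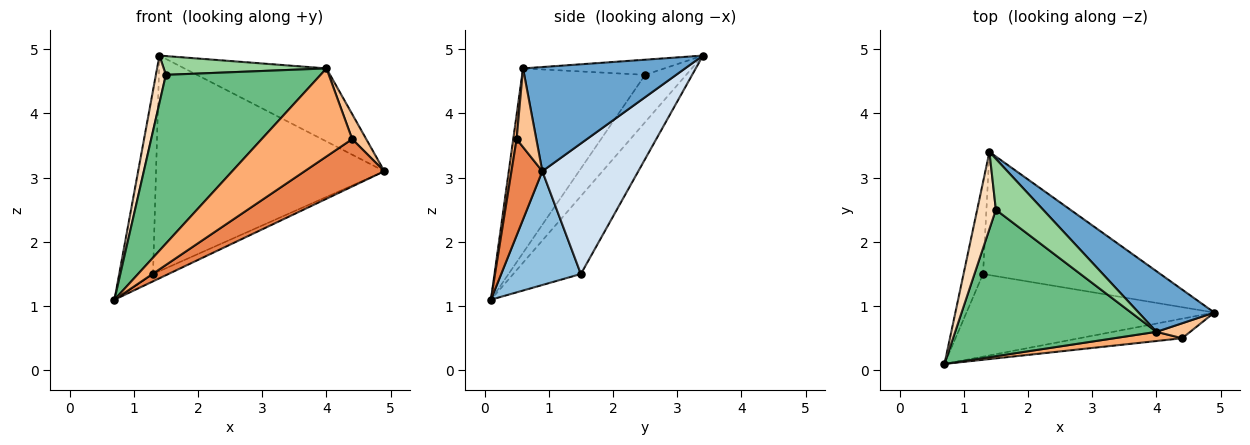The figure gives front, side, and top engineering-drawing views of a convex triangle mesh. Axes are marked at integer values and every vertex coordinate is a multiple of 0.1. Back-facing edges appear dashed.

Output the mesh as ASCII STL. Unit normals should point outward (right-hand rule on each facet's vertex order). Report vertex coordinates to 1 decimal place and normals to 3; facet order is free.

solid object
 facet normal 0.660 0.578 0.480
  outer loop
   vertex 4.0 0.6 4.7
   vertex 4.9 0.9 3.1
   vertex 1.4 3.4 4.9
  endloop
 endfacet
 facet normal 0.416 0.081 -0.906
  outer loop
   vertex 1.3 1.5 1.5
   vertex 4.9 0.9 3.1
   vertex 0.7 0.1 1.1
  endloop
 endfacet
 facet normal -0.873 0.436 -0.218
  outer loop
   vertex 1.3 1.5 1.5
   vertex 0.7 0.1 1.1
   vertex 1.4 3.4 4.9
  endloop
 endfacet
 facet normal 0.343 0.816 -0.466
  outer loop
   vertex 1.3 1.5 1.5
   vertex 1.4 3.4 4.9
   vertex 4.9 0.9 3.1
  endloop
 endfacet
 facet normal 0.337 -0.870 -0.359
  outer loop
   vertex 4.4 0.5 3.6
   vertex 0.7 0.1 1.1
   vertex 4.9 0.9 3.1
  endloop
 endfacet
 facet normal 0.037 -0.994 0.104
  outer loop
   vertex 4.4 0.5 3.6
   vertex 4.0 0.6 4.7
   vertex 0.7 0.1 1.1
  endloop
 endfacet
 facet normal 0.768 -0.549 0.329
  outer loop
   vertex 4.4 0.5 3.6
   vertex 4.9 0.9 3.1
   vertex 4.0 0.6 4.7
  endloop
 endfacet
 facet normal -0.907 -0.220 0.358
  outer loop
   vertex 1.5 2.5 4.6
   vertex 1.4 3.4 4.9
   vertex 0.7 0.1 1.1
  endloop
 endfacet
 facet normal -0.515 -0.648 0.562
  outer loop
   vertex 1.5 2.5 4.6
   vertex 0.7 0.1 1.1
   vertex 4.0 0.6 4.7
  endloop
 endfacet
 facet normal -0.288 -0.331 0.898
  outer loop
   vertex 1.5 2.5 4.6
   vertex 4.0 0.6 4.7
   vertex 1.4 3.4 4.9
  endloop
 endfacet
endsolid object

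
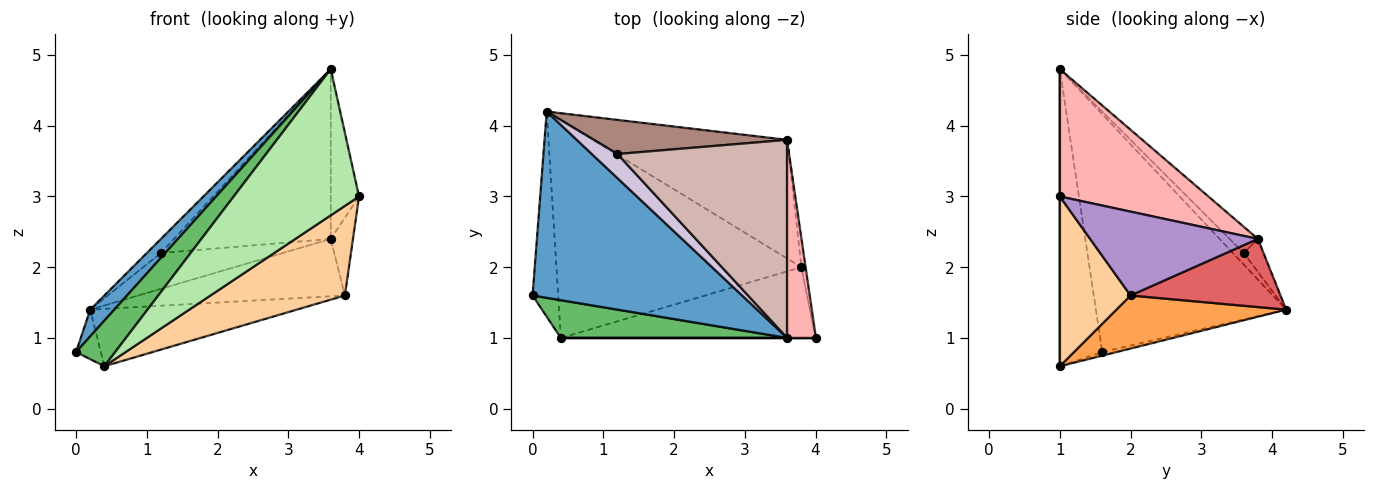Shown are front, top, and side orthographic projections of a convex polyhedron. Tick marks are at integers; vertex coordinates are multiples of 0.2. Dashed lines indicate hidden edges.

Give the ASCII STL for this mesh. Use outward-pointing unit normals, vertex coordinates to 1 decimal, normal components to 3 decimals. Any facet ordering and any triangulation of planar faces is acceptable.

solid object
 facet normal -0.747 -0.094 0.658
  outer loop
   vertex 3.6 1.0 4.8
   vertex 0.2 4.2 1.4
   vertex 0.0 1.6 0.8
  endloop
 endfacet
 facet normal -0.133 0.233 -0.963
  outer loop
   vertex 0.4 1.0 0.6
   vertex 0.0 1.6 0.8
   vertex 0.2 4.2 1.4
  endloop
 endfacet
 facet normal 0.205 0.249 -0.946
  outer loop
   vertex 0.4 1.0 0.6
   vertex 0.2 4.2 1.4
   vertex 3.8 2.0 1.6
  endloop
 endfacet
 facet normal 0.382 -0.725 -0.573
  outer loop
   vertex 0.4 1.0 0.6
   vertex 3.8 2.0 1.6
   vertex 4.0 1.0 3.0
  endloop
 endfacet
 facet normal -0.642 -0.591 0.489
  outer loop
   vertex 0.4 1.0 0.6
   vertex 3.6 1.0 4.8
   vertex 0.0 1.6 0.8
  endloop
 endfacet
 facet normal 0.000 -1.000 0.000
  outer loop
   vertex 0.4 1.0 0.6
   vertex 4.0 1.0 3.0
   vertex 3.6 1.0 4.8
  endloop
 endfacet
 facet normal 0.301 0.415 -0.858
  outer loop
   vertex 3.6 3.8 2.4
   vertex 3.8 2.0 1.6
   vertex 0.2 4.2 1.4
  endloop
 endfacet
 facet normal 0.960 0.183 0.213
  outer loop
   vertex 3.6 3.8 2.4
   vertex 3.6 1.0 4.8
   vertex 4.0 1.0 3.0
  endloop
 endfacet
 facet normal 0.990 0.131 -0.048
  outer loop
   vertex 3.6 3.8 2.4
   vertex 4.0 1.0 3.0
   vertex 3.8 2.0 1.6
  endloop
 endfacet
 facet normal -0.361 0.472 0.805
  outer loop
   vertex 1.2 3.6 2.2
   vertex 0.2 4.2 1.4
   vertex 3.6 1.0 4.8
  endloop
 endfacet
 facet normal -0.117 0.719 0.685
  outer loop
   vertex 1.2 3.6 2.2
   vertex 3.6 3.8 2.4
   vertex 0.2 4.2 1.4
  endloop
 endfacet
 facet normal -0.117 0.646 0.754
  outer loop
   vertex 1.2 3.6 2.2
   vertex 3.6 1.0 4.8
   vertex 3.6 3.8 2.4
  endloop
 endfacet
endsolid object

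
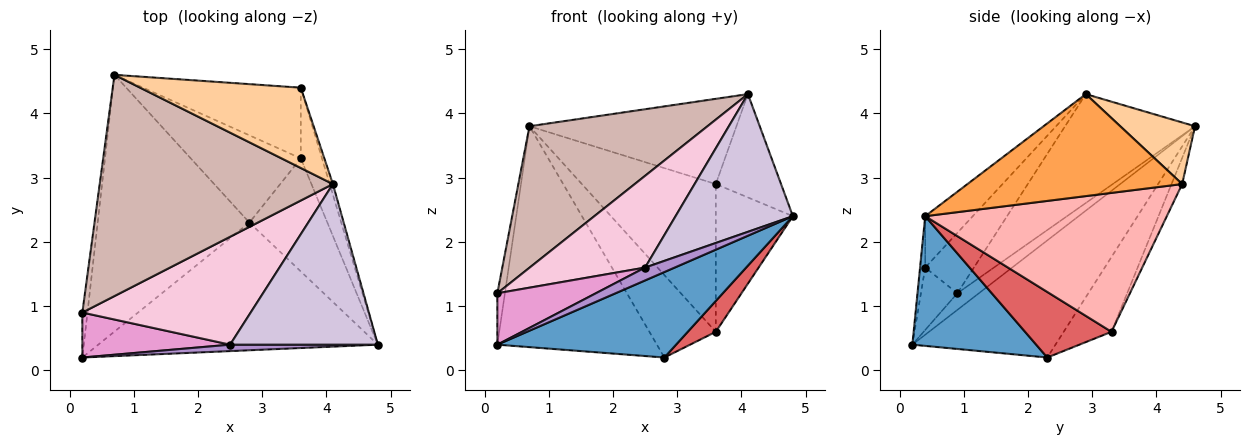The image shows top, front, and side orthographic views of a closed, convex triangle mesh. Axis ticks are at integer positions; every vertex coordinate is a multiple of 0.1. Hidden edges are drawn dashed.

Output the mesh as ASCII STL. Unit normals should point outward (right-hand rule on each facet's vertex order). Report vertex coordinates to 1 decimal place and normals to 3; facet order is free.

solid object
 facet normal 0.360 -0.519 -0.775
  outer loop
   vertex 2.8 2.3 0.2
   vertex 4.8 0.4 2.4
   vertex 0.2 0.2 0.4
  endloop
 endfacet
 facet normal -0.505 0.563 -0.654
  outer loop
   vertex 2.8 2.3 0.2
   vertex 0.2 0.2 0.4
   vertex 0.7 4.6 3.8
  endloop
 endfacet
 facet normal 0.956 0.291 -0.030
  outer loop
   vertex 4.1 2.9 4.3
   vertex 4.8 0.4 2.4
   vertex 3.6 4.4 2.9
  endloop
 endfacet
 facet normal 0.254 0.704 0.663
  outer loop
   vertex 4.1 2.9 4.3
   vertex 3.6 4.4 2.9
   vertex 0.7 4.6 3.8
  endloop
 endfacet
 facet normal -0.443 0.615 -0.652
  outer loop
   vertex 3.6 3.3 0.6
   vertex 2.8 2.3 0.2
   vertex 0.7 4.6 3.8
  endloop
 endfacet
 facet normal -0.072 0.900 -0.430
  outer loop
   vertex 3.6 3.3 0.6
   vertex 0.7 4.6 3.8
   vertex 3.6 4.4 2.9
  endloop
 endfacet
 facet normal 0.630 -0.204 -0.749
  outer loop
   vertex 3.6 3.3 0.6
   vertex 4.8 0.4 2.4
   vertex 2.8 2.3 0.2
  endloop
 endfacet
 facet normal 0.943 0.301 -0.144
  outer loop
   vertex 3.6 3.3 0.6
   vertex 3.6 4.4 2.9
   vertex 4.8 0.4 2.4
  endloop
 endfacet
 facet normal -0.154 -0.884 0.442
  outer loop
   vertex 2.5 0.4 1.6
   vertex 0.2 0.2 0.4
   vertex 4.8 0.4 2.4
  endloop
 endfacet
 facet normal -0.255 -0.629 0.734
  outer loop
   vertex 2.5 0.4 1.6
   vertex 4.8 0.4 2.4
   vertex 4.1 2.9 4.3
  endloop
 endfacet
 facet normal -0.906 0.318 -0.278
  outer loop
   vertex 0.2 0.9 1.2
   vertex 0.7 4.6 3.8
   vertex 0.2 0.2 0.4
  endloop
 endfacet
 facet normal -0.366 -0.501 0.784
  outer loop
   vertex 0.2 0.9 1.2
   vertex 4.1 2.9 4.3
   vertex 0.7 4.6 3.8
  endloop
 endfacet
 facet normal -0.268 -0.725 0.634
  outer loop
   vertex 0.2 0.9 1.2
   vertex 0.2 0.2 0.4
   vertex 2.5 0.4 1.6
  endloop
 endfacet
 facet normal -0.264 -0.625 0.735
  outer loop
   vertex 0.2 0.9 1.2
   vertex 2.5 0.4 1.6
   vertex 4.1 2.9 4.3
  endloop
 endfacet
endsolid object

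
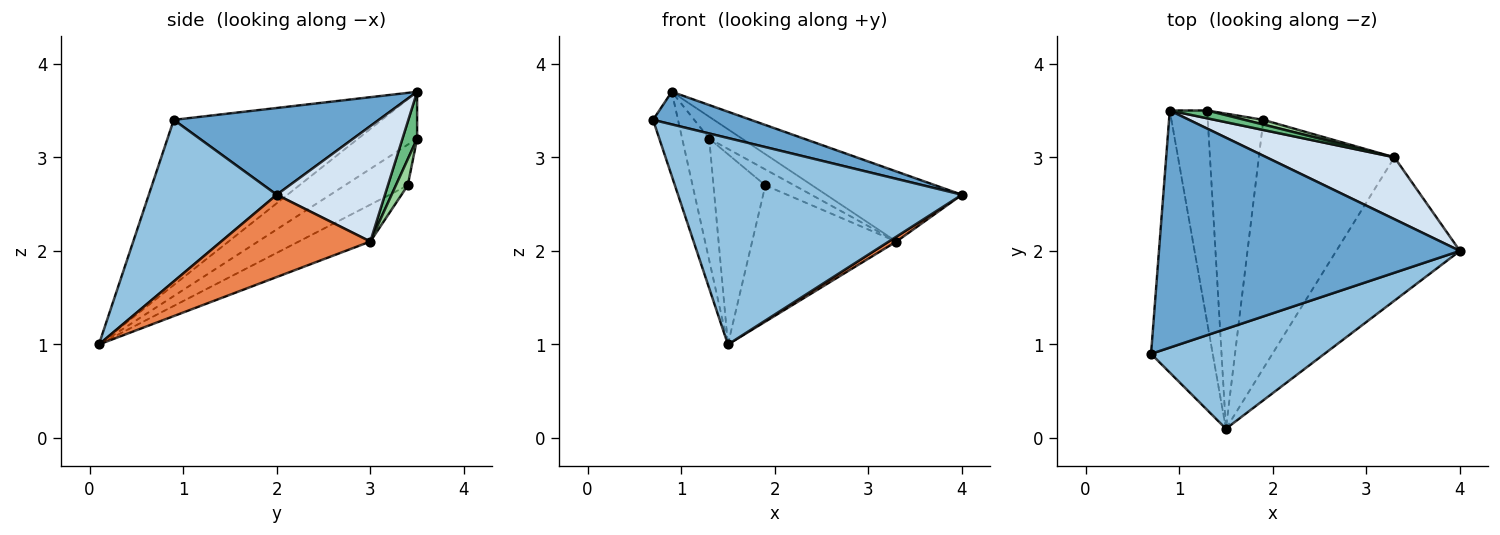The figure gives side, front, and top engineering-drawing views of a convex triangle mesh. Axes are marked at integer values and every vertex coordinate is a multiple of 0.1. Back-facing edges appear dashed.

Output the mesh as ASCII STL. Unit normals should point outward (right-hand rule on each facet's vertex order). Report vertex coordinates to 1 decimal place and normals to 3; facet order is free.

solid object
 facet normal 0.275 -0.131 0.953
  outer loop
   vertex 0.9 3.5 3.7
   vertex 0.7 0.9 3.4
   vertex 4.0 2.0 2.6
  endloop
 endfacet
 facet normal 0.376 -0.834 0.403
  outer loop
   vertex 1.5 0.1 1.0
   vertex 4.0 2.0 2.6
   vertex 0.7 0.9 3.4
  endloop
 endfacet
 facet normal -0.931 0.112 -0.348
  outer loop
   vertex 1.5 0.1 1.0
   vertex 0.7 0.9 3.4
   vertex 0.9 3.5 3.7
  endloop
 endfacet
 facet normal 0.513 0.643 0.568
  outer loop
   vertex 3.3 3.0 2.1
   vertex 0.9 3.5 3.7
   vertex 4.0 2.0 2.6
  endloop
 endfacet
 facet normal 0.554 -0.028 -0.832
  outer loop
   vertex 3.3 3.0 2.1
   vertex 4.0 2.0 2.6
   vertex 1.5 0.1 1.0
  endloop
 endfacet
 facet normal -0.232 0.468 -0.853
  outer loop
   vertex 1.9 3.4 2.7
   vertex 3.3 3.0 2.1
   vertex 1.5 0.1 1.0
  endloop
 endfacet
 facet normal -0.735 0.337 -0.588
  outer loop
   vertex 1.3 3.5 3.2
   vertex 1.5 0.1 1.0
   vertex 0.9 3.5 3.7
  endloop
 endfacet
 facet normal -0.531 0.438 -0.725
  outer loop
   vertex 1.3 3.5 3.2
   vertex 1.9 3.4 2.7
   vertex 1.5 0.1 1.0
  endloop
 endfacet
 facet normal 0.388 0.868 0.310
  outer loop
   vertex 1.3 3.5 3.2
   vertex 0.9 3.5 3.7
   vertex 3.3 3.0 2.1
  endloop
 endfacet
 facet normal 0.367 0.892 0.262
  outer loop
   vertex 1.3 3.5 3.2
   vertex 3.3 3.0 2.1
   vertex 1.9 3.4 2.7
  endloop
 endfacet
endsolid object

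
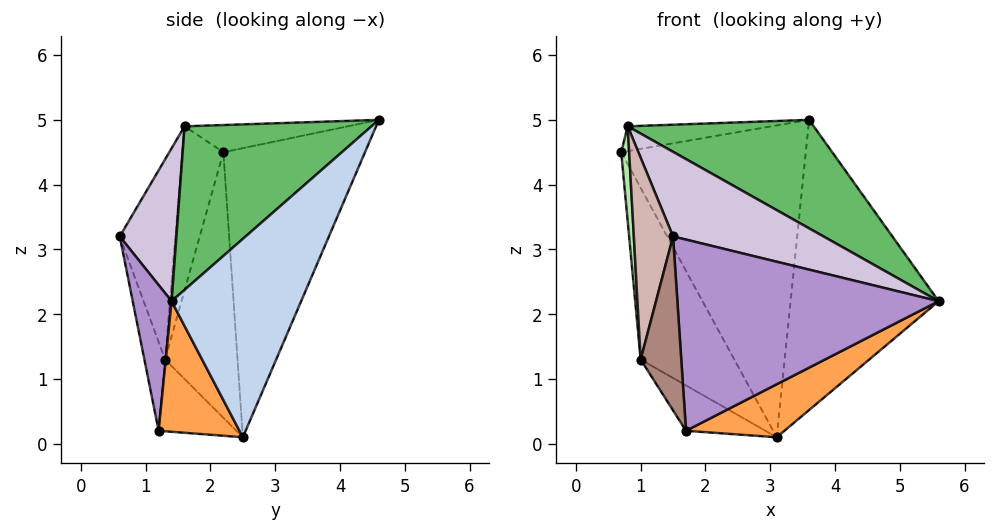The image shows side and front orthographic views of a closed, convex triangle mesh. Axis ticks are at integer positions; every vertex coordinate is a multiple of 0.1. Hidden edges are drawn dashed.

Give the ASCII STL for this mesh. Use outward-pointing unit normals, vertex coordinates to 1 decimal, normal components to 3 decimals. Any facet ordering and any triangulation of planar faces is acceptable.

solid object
 facet normal -0.586 0.764 -0.268
  outer loop
   vertex 3.1 2.5 0.1
   vertex 0.7 2.2 4.5
   vertex 3.6 4.6 5.0
  endloop
 endfacet
 facet normal 0.614 0.701 -0.363
  outer loop
   vertex 3.1 2.5 0.1
   vertex 3.6 4.6 5.0
   vertex 5.6 1.4 2.2
  endloop
 endfacet
 facet normal 0.414 -0.504 -0.758
  outer loop
   vertex 1.7 1.2 0.2
   vertex 3.1 2.5 0.1
   vertex 5.6 1.4 2.2
  endloop
 endfacet
 facet normal -0.485 0.428 0.763
  outer loop
   vertex 0.8 1.6 4.9
   vertex 3.6 4.6 5.0
   vertex 0.7 2.2 4.5
  endloop
 endfacet
 facet normal 0.430 -0.427 0.795
  outer loop
   vertex 0.8 1.6 4.9
   vertex 5.6 1.4 2.2
   vertex 3.6 4.6 5.0
  endloop
 endfacet
 facet normal -0.981 -0.189 -0.039
  outer loop
   vertex 1.0 1.3 1.3
   vertex 0.8 1.6 4.9
   vertex 0.7 2.2 4.5
  endloop
 endfacet
 facet normal -0.589 0.762 -0.269
  outer loop
   vertex 1.0 1.3 1.3
   vertex 0.7 2.2 4.5
   vertex 3.1 2.5 0.1
  endloop
 endfacet
 facet normal -0.623 0.636 -0.455
  outer loop
   vertex 1.0 1.3 1.3
   vertex 3.1 2.5 0.1
   vertex 1.7 1.2 0.2
  endloop
 endfacet
 facet normal 0.145 -0.972 -0.185
  outer loop
   vertex 1.5 0.6 3.2
   vertex 1.7 1.2 0.2
   vertex 5.6 1.4 2.2
  endloop
 endfacet
 facet normal 0.289 -0.768 0.571
  outer loop
   vertex 1.5 0.6 3.2
   vertex 5.6 1.4 2.2
   vertex 0.8 1.6 4.9
  endloop
 endfacet
 facet normal -0.445 -0.872 -0.204
  outer loop
   vertex 1.5 0.6 3.2
   vertex 1.0 1.3 1.3
   vertex 1.7 1.2 0.2
  endloop
 endfacet
 facet normal -0.817 -0.576 0.003
  outer loop
   vertex 1.5 0.6 3.2
   vertex 0.8 1.6 4.9
   vertex 1.0 1.3 1.3
  endloop
 endfacet
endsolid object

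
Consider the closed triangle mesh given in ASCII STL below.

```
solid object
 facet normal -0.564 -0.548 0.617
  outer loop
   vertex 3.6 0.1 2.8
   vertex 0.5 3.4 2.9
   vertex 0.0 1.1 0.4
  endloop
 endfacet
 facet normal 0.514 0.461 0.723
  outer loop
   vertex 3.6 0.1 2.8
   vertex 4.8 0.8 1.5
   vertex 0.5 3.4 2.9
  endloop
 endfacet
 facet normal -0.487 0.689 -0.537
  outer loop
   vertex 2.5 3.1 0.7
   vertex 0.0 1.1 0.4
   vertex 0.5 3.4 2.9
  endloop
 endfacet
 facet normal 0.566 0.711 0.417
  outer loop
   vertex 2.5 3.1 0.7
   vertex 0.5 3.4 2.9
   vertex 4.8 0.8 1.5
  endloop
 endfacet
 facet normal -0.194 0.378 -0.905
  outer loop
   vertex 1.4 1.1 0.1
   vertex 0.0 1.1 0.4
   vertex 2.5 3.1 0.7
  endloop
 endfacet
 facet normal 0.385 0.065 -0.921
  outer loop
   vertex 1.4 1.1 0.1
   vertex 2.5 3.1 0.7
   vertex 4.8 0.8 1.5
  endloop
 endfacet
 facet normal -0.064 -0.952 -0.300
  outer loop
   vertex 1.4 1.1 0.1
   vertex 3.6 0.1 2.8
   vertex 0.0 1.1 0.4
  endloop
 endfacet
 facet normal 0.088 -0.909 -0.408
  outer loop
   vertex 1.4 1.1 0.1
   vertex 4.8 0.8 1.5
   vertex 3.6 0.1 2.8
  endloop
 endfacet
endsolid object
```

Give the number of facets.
8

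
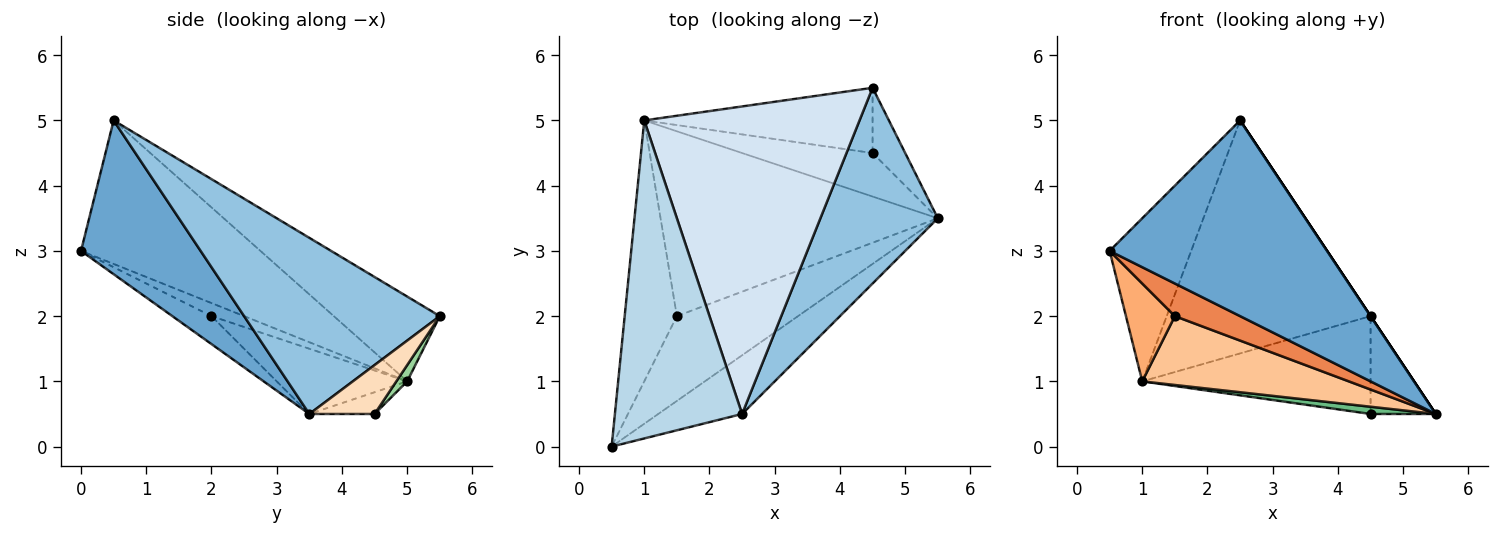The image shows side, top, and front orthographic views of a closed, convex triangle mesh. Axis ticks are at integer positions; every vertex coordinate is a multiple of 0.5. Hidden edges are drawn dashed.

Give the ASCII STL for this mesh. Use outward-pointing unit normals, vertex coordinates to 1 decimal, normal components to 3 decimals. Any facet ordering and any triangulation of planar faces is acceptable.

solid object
 facet normal 0.466 -0.847 -0.254
  outer loop
   vertex 2.5 0.5 5.0
   vertex 0.5 0.0 3.0
   vertex 5.5 3.5 0.5
  endloop
 endfacet
 facet normal 0.832 0.000 0.555
  outer loop
   vertex 2.5 0.5 5.0
   vertex 5.5 3.5 0.5
   vertex 4.5 5.5 2.0
  endloop
 endfacet
 facet normal -0.708 0.322 0.628
  outer loop
   vertex 1.0 5.0 1.0
   vertex 0.5 0.0 3.0
   vertex 2.5 0.5 5.0
  endloop
 endfacet
 facet normal -0.300 0.576 0.760
  outer loop
   vertex 1.0 5.0 1.0
   vertex 2.5 0.5 5.0
   vertex 4.5 5.5 2.0
  endloop
 endfacet
 facet normal -0.211 -0.351 -0.912
  outer loop
   vertex 1.5 2.0 2.0
   vertex 5.5 3.5 0.5
   vertex 0.5 0.0 3.0
  endloop
 endfacet
 facet normal -0.228 -0.342 -0.912
  outer loop
   vertex 1.5 2.0 2.0
   vertex 0.5 0.0 3.0
   vertex 1.0 5.0 1.0
  endloop
 endfacet
 facet normal -0.215 -0.341 -0.915
  outer loop
   vertex 1.5 2.0 2.0
   vertex 1.0 5.0 1.0
   vertex 5.5 3.5 0.5
  endloop
 endfacet
 facet normal 0.640 0.640 -0.426
  outer loop
   vertex 4.5 4.5 0.5
   vertex 4.5 5.5 2.0
   vertex 5.5 3.5 0.5
  endloop
 endfacet
 facet normal -0.162 -0.162 -0.973
  outer loop
   vertex 4.5 4.5 0.5
   vertex 5.5 3.5 0.5
   vertex 1.0 5.0 1.0
  endloop
 endfacet
 facet normal 0.040 0.831 -0.554
  outer loop
   vertex 4.5 4.5 0.5
   vertex 1.0 5.0 1.0
   vertex 4.5 5.5 2.0
  endloop
 endfacet
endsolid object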